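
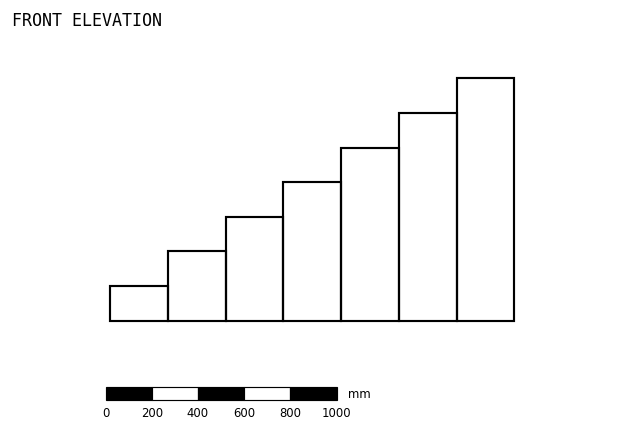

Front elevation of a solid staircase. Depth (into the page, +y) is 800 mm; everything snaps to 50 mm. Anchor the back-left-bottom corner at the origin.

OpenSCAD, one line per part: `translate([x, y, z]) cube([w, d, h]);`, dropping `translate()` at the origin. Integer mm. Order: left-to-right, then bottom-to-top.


cube([250, 800, 150]);
translate([250, 0, 0]) cube([250, 800, 300]);
translate([500, 0, 0]) cube([250, 800, 450]);
translate([750, 0, 0]) cube([250, 800, 600]);
translate([1000, 0, 0]) cube([250, 800, 750]);
translate([1250, 0, 0]) cube([250, 800, 900]);
translate([1500, 0, 0]) cube([250, 800, 1050]);


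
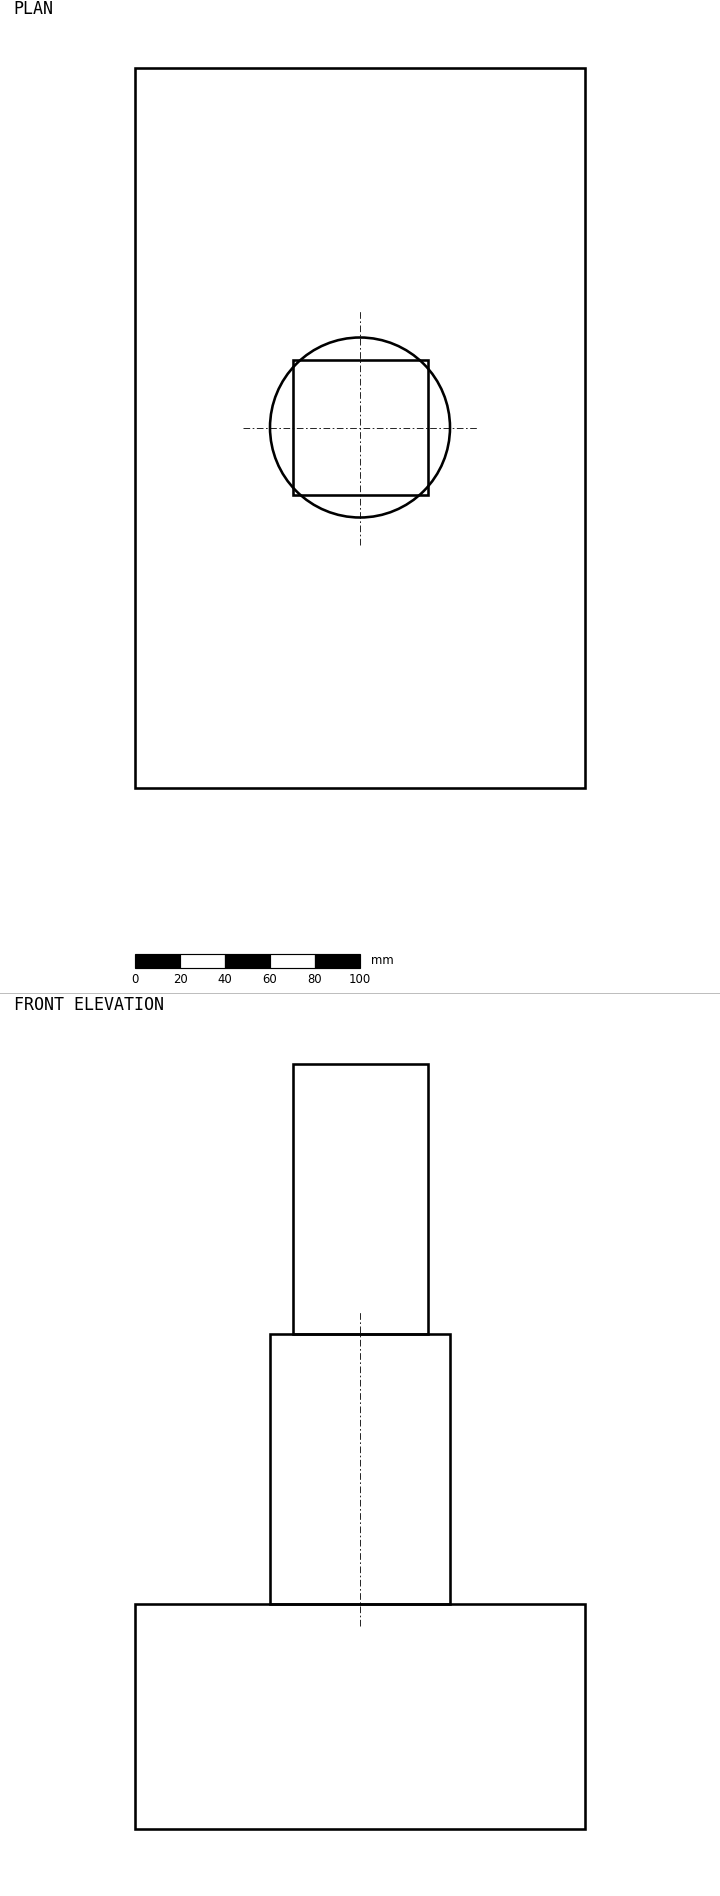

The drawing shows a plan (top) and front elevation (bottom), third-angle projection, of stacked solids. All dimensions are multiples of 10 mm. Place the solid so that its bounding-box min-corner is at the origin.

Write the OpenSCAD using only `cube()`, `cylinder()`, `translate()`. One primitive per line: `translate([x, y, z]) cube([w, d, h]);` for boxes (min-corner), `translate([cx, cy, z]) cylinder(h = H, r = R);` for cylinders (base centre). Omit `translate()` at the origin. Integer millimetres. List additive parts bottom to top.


cube([200, 320, 100]);
translate([100, 160, 100]) cylinder(h = 120, r = 40);
translate([70, 130, 220]) cube([60, 60, 120]);


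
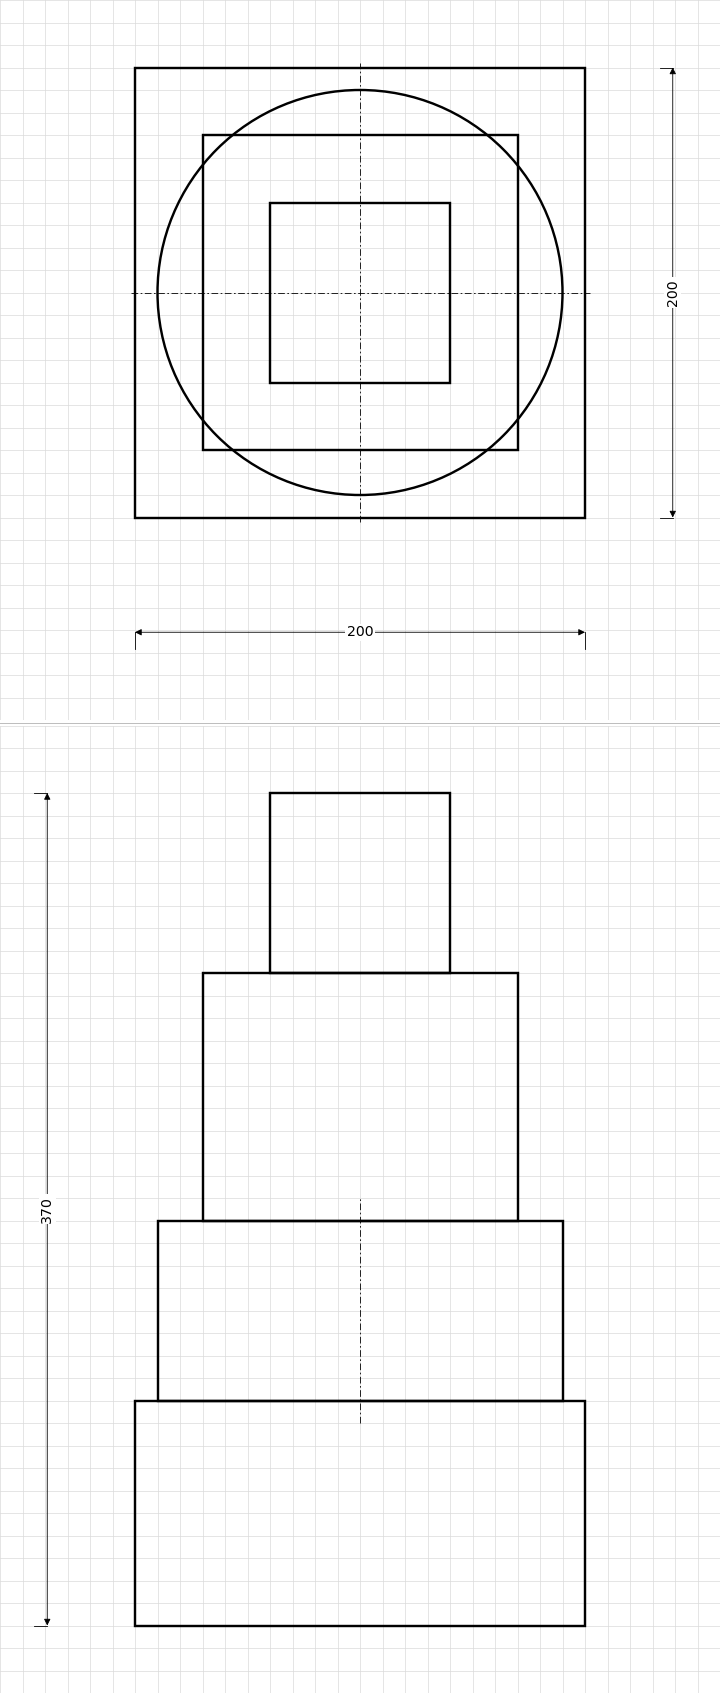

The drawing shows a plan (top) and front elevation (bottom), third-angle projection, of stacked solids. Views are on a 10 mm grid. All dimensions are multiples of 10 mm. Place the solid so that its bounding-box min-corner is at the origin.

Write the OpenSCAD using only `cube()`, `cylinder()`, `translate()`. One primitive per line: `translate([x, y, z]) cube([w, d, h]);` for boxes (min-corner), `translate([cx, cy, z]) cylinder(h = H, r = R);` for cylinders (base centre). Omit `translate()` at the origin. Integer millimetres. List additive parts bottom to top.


cube([200, 200, 100]);
translate([100, 100, 100]) cylinder(h = 80, r = 90);
translate([30, 30, 180]) cube([140, 140, 110]);
translate([60, 60, 290]) cube([80, 80, 80]);


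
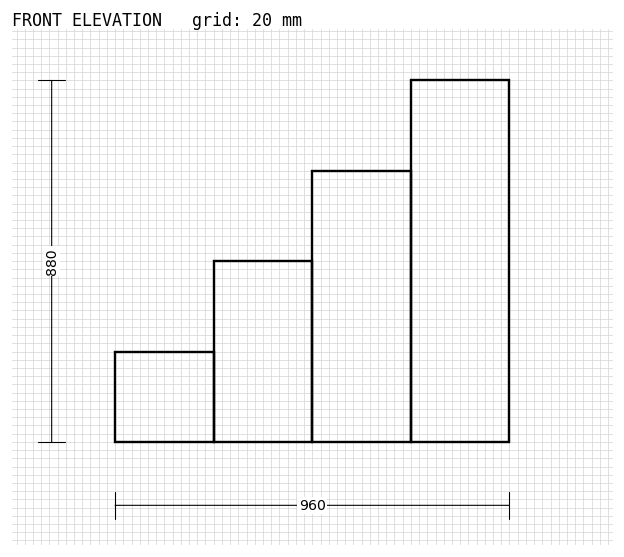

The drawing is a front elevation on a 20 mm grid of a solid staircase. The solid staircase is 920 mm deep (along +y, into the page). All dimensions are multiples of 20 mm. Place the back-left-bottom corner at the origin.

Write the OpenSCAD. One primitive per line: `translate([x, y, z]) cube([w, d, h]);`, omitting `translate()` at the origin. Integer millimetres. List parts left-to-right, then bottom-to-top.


cube([240, 920, 220]);
translate([240, 0, 0]) cube([240, 920, 440]);
translate([480, 0, 0]) cube([240, 920, 660]);
translate([720, 0, 0]) cube([240, 920, 880]);


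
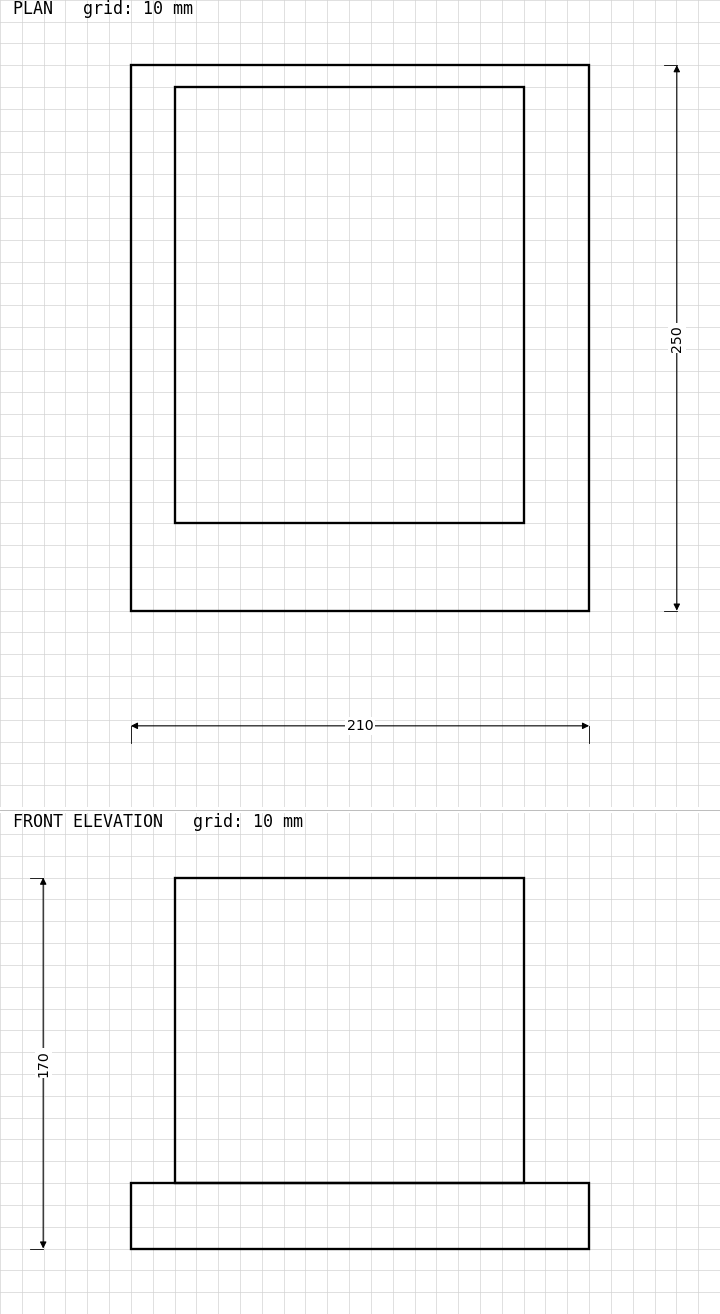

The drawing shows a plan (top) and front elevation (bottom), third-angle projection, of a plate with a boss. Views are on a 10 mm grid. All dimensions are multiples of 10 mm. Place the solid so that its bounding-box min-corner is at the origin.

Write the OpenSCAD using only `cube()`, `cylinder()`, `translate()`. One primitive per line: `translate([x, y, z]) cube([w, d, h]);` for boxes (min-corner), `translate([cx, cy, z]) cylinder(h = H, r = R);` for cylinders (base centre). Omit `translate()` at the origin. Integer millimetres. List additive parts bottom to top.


cube([210, 250, 30]);
translate([20, 40, 30]) cube([160, 200, 140]);


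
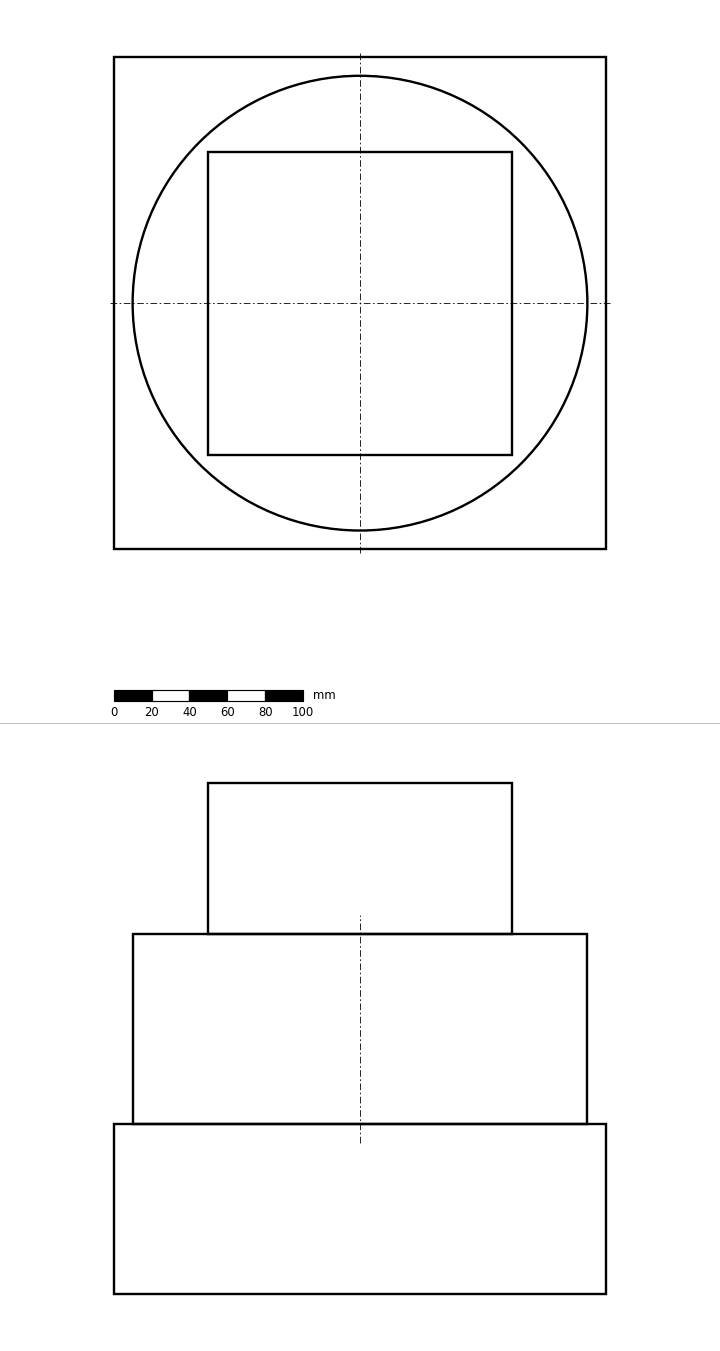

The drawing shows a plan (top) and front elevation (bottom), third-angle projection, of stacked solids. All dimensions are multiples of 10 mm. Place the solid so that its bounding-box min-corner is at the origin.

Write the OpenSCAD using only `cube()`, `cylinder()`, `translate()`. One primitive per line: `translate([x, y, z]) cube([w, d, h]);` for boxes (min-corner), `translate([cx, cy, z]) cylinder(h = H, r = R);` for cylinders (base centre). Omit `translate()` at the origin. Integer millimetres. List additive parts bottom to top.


cube([260, 260, 90]);
translate([130, 130, 90]) cylinder(h = 100, r = 120);
translate([50, 50, 190]) cube([160, 160, 80]);


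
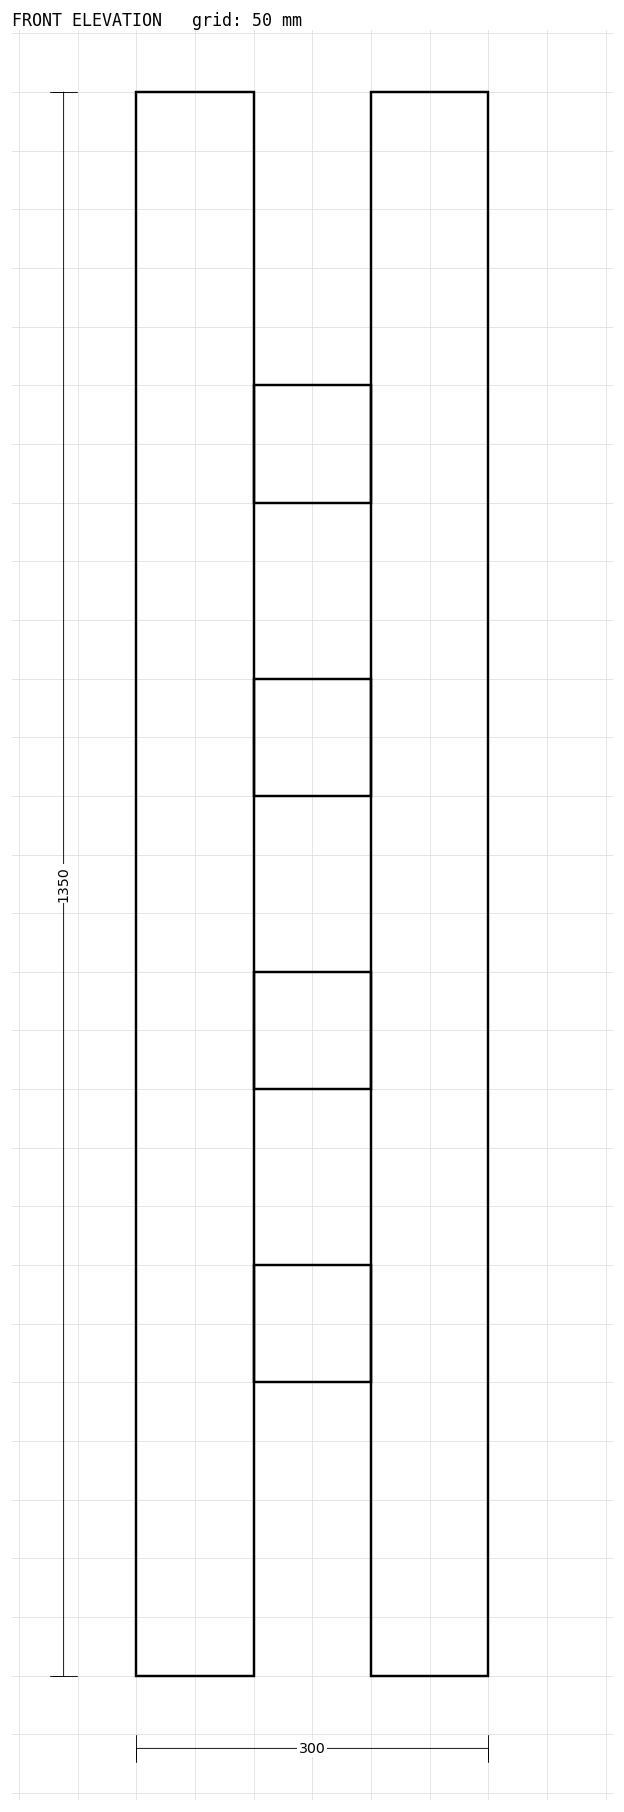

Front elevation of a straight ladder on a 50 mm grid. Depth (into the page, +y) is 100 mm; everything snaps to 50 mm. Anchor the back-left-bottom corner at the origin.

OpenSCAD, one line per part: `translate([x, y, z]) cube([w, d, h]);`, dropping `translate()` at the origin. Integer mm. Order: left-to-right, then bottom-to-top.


cube([100, 100, 1350]);
translate([100, 0, 250]) cube([100, 100, 100]);
translate([100, 0, 500]) cube([100, 100, 100]);
translate([100, 0, 750]) cube([100, 100, 100]);
translate([100, 0, 1000]) cube([100, 100, 100]);
translate([200, 0, 0]) cube([100, 100, 1350]);


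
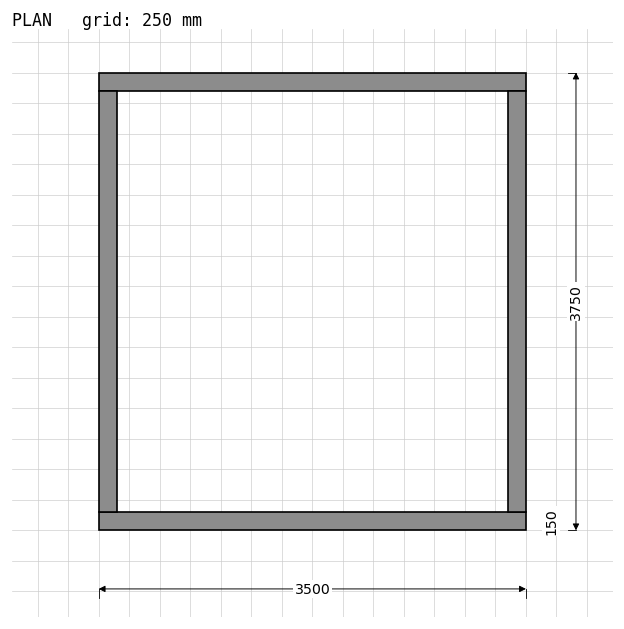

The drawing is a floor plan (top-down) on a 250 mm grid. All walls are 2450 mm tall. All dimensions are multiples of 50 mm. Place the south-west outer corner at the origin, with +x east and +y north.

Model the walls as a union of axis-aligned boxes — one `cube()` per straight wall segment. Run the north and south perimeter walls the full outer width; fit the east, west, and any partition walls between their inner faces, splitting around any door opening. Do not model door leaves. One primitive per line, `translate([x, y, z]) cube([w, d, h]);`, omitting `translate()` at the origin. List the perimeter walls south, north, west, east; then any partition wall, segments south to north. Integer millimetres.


cube([3500, 150, 2450]);
translate([0, 3600, 0]) cube([3500, 150, 2450]);
translate([0, 150, 0]) cube([150, 3450, 2450]);
translate([3350, 150, 0]) cube([150, 3450, 2450]);


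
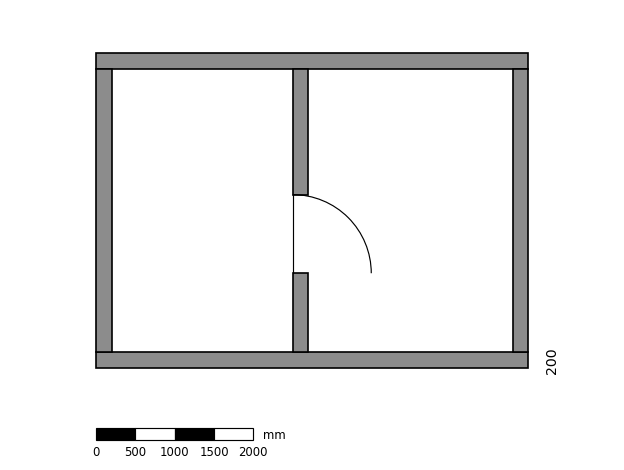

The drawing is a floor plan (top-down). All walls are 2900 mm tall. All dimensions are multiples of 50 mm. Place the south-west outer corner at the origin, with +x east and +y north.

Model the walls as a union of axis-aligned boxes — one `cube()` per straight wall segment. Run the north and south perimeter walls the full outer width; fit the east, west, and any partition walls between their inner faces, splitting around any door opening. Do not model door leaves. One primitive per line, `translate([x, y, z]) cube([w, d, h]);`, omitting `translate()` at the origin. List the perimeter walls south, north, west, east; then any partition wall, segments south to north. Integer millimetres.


cube([5500, 200, 2900]);
translate([0, 3800, 0]) cube([5500, 200, 2900]);
translate([0, 200, 0]) cube([200, 3600, 2900]);
translate([5300, 200, 0]) cube([200, 3600, 2900]);
translate([2500, 200, 0]) cube([200, 1000, 2900]);
translate([2500, 2200, 0]) cube([200, 1600, 2900]);


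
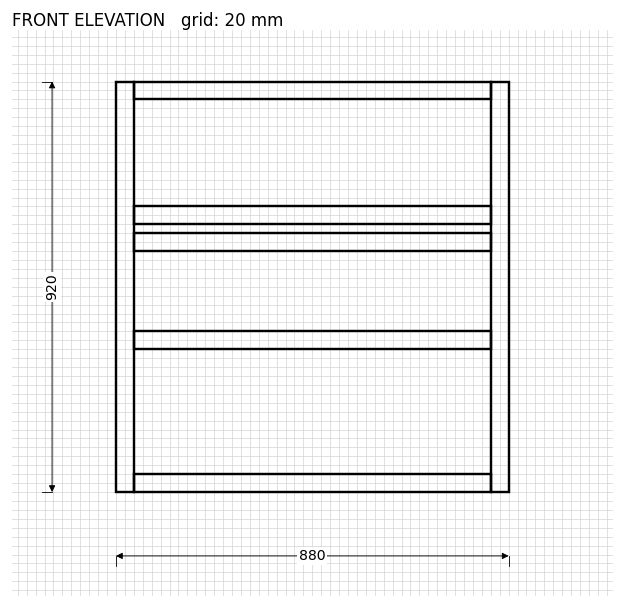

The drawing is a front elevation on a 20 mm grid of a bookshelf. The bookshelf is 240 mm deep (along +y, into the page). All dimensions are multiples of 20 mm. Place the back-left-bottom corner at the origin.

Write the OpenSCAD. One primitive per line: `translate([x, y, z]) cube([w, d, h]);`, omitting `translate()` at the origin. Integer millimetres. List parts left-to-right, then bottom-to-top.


cube([40, 240, 920]);
translate([40, 0, 0]) cube([800, 240, 40]);
translate([40, 0, 320]) cube([800, 240, 40]);
translate([40, 0, 540]) cube([800, 240, 40]);
translate([40, 0, 600]) cube([800, 240, 40]);
translate([40, 0, 880]) cube([800, 240, 40]);
translate([840, 0, 0]) cube([40, 240, 920]);


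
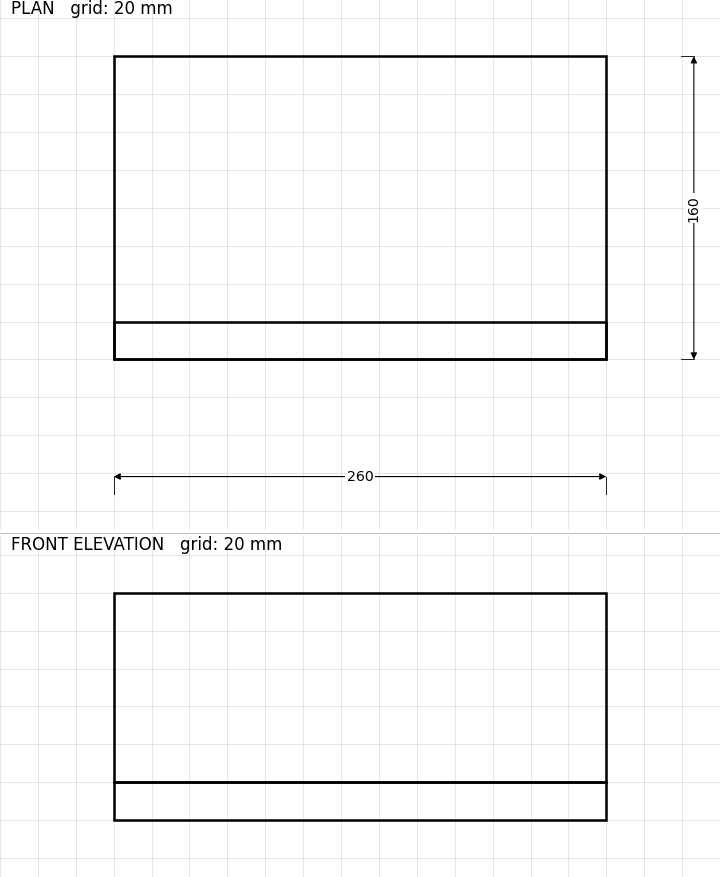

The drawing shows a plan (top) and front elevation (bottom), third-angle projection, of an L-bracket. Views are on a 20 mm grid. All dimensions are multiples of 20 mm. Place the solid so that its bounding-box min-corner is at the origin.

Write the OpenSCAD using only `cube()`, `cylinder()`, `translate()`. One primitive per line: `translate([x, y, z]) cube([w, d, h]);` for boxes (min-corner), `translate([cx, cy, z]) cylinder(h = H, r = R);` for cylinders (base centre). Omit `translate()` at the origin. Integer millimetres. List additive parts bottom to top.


cube([260, 160, 20]);
translate([0, 0, 20]) cube([260, 20, 100]);


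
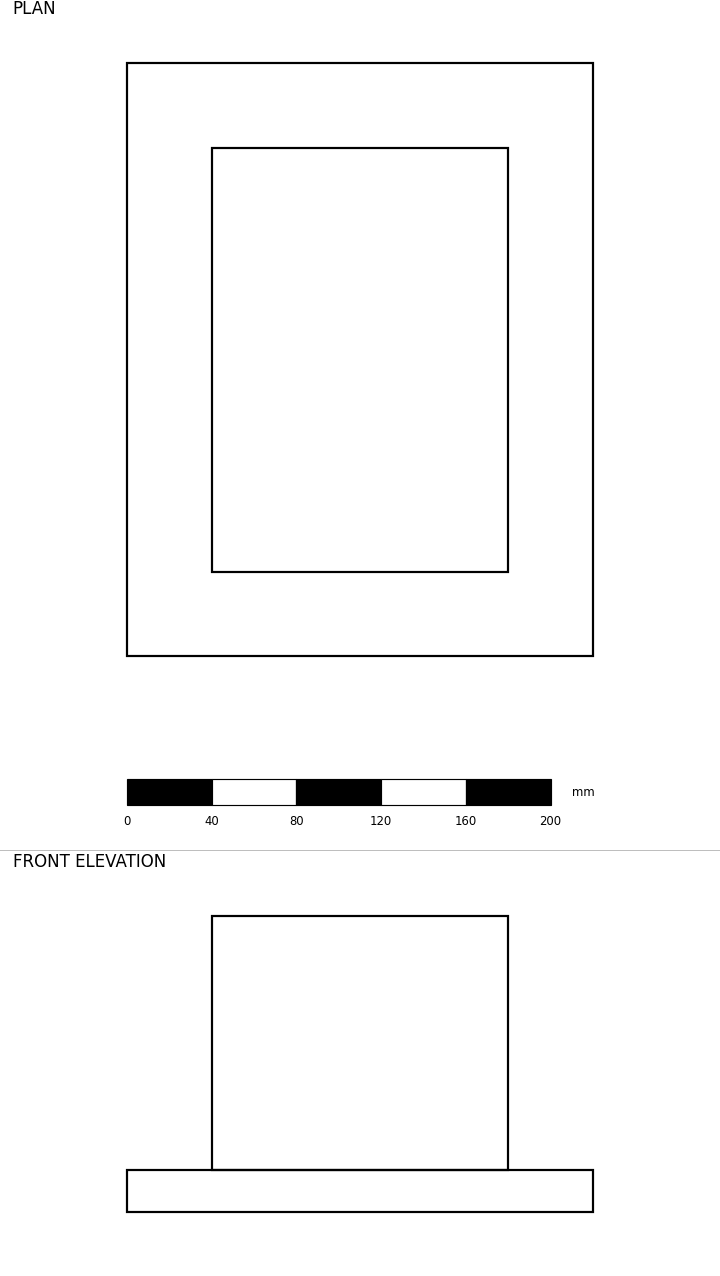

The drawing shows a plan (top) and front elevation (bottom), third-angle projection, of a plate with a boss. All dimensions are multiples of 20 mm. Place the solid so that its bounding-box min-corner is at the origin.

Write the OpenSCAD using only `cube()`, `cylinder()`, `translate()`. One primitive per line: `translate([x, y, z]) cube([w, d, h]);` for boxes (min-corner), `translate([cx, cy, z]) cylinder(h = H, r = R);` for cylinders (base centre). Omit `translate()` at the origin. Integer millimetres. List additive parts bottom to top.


cube([220, 280, 20]);
translate([40, 40, 20]) cube([140, 200, 120]);


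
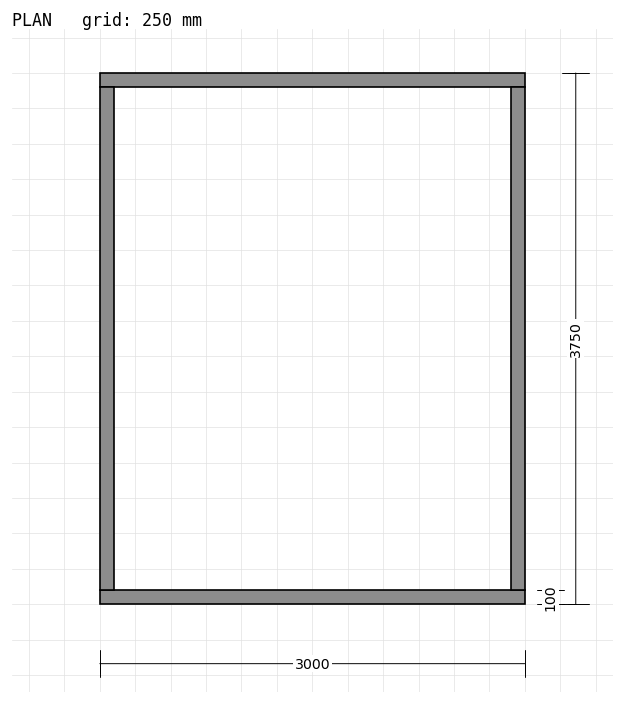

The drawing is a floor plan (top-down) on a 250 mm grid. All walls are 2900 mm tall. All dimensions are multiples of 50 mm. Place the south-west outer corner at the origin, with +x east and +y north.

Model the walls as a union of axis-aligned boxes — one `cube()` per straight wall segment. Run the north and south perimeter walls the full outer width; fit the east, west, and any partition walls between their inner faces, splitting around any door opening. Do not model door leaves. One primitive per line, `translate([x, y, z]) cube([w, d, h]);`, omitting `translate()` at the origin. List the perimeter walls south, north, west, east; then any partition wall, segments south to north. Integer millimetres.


cube([3000, 100, 2900]);
translate([0, 3650, 0]) cube([3000, 100, 2900]);
translate([0, 100, 0]) cube([100, 3550, 2900]);
translate([2900, 100, 0]) cube([100, 3550, 2900]);


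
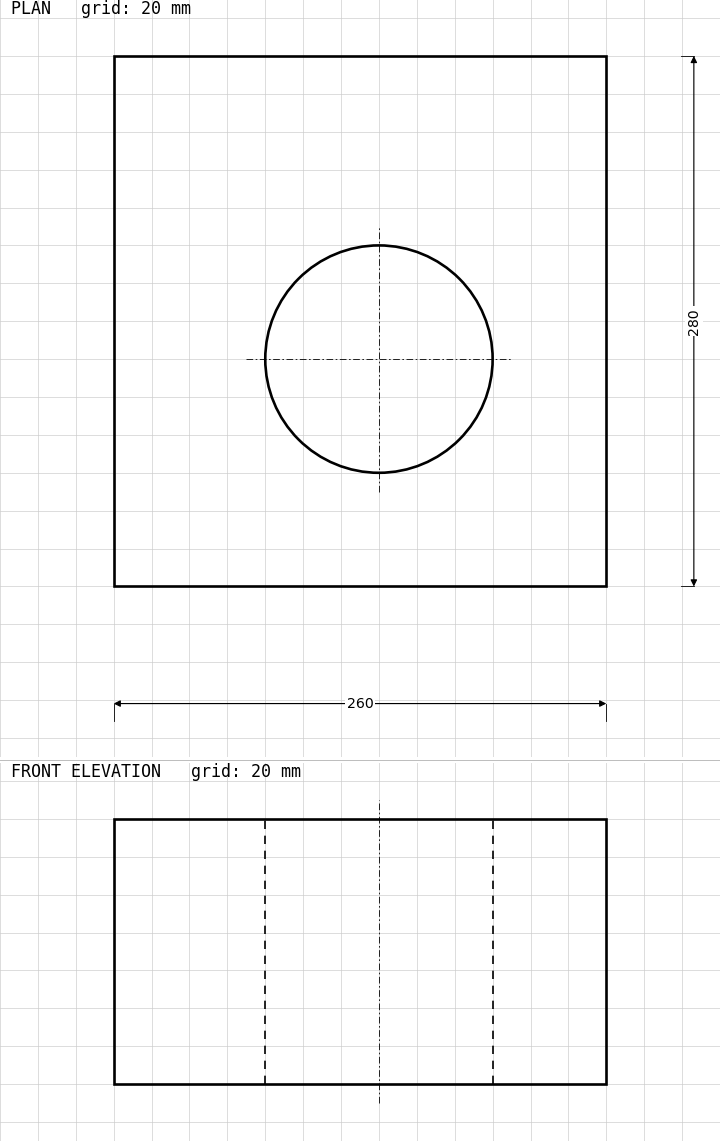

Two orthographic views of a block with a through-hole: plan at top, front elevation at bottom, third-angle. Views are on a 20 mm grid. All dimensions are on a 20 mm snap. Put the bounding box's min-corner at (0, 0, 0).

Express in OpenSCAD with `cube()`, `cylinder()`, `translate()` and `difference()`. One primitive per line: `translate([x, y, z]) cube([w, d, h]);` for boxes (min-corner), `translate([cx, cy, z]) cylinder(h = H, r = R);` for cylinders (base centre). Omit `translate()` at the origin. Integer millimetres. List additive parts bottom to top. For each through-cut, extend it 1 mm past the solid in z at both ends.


difference() {
  cube([260, 280, 140]);
  translate([140, 120, -1]) cylinder(h = 142, r = 60);
}


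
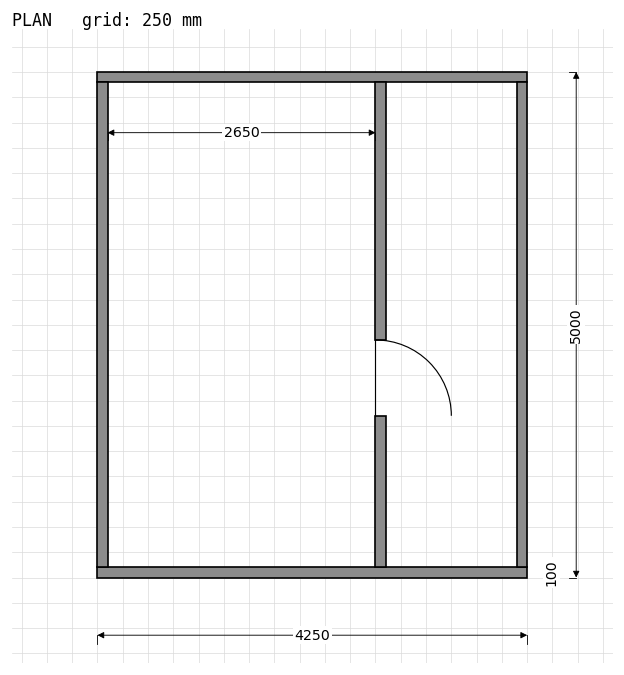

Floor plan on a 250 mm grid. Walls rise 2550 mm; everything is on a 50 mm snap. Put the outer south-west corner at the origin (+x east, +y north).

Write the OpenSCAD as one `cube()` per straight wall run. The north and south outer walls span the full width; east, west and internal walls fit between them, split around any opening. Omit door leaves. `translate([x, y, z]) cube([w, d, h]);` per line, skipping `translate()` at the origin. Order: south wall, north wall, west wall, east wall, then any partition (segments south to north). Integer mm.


cube([4250, 100, 2550]);
translate([0, 4900, 0]) cube([4250, 100, 2550]);
translate([0, 100, 0]) cube([100, 4800, 2550]);
translate([4150, 100, 0]) cube([100, 4800, 2550]);
translate([2750, 100, 0]) cube([100, 1500, 2550]);
translate([2750, 2350, 0]) cube([100, 2550, 2550]);


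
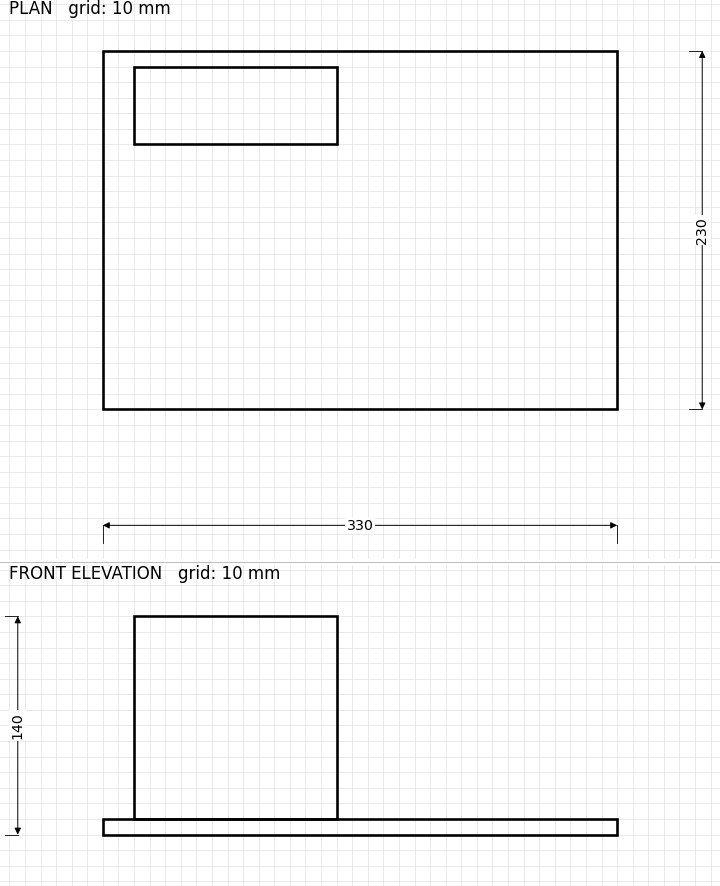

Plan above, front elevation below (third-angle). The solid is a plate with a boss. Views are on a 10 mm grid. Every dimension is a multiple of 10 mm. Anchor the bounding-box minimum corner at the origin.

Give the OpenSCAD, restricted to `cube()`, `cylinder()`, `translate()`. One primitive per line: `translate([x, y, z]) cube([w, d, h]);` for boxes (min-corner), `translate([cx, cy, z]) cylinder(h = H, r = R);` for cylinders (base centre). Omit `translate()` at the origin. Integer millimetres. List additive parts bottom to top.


cube([330, 230, 10]);
translate([20, 170, 10]) cube([130, 50, 130]);


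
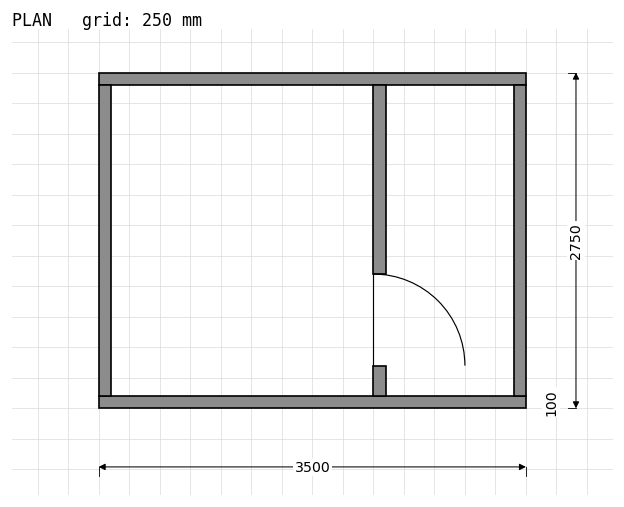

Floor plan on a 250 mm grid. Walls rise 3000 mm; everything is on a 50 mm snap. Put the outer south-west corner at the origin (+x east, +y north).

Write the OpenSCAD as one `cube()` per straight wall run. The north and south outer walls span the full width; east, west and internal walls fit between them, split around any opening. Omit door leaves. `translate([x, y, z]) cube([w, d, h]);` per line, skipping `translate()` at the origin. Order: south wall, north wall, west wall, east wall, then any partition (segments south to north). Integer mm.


cube([3500, 100, 3000]);
translate([0, 2650, 0]) cube([3500, 100, 3000]);
translate([0, 100, 0]) cube([100, 2550, 3000]);
translate([3400, 100, 0]) cube([100, 2550, 3000]);
translate([2250, 100, 0]) cube([100, 250, 3000]);
translate([2250, 1100, 0]) cube([100, 1550, 3000]);


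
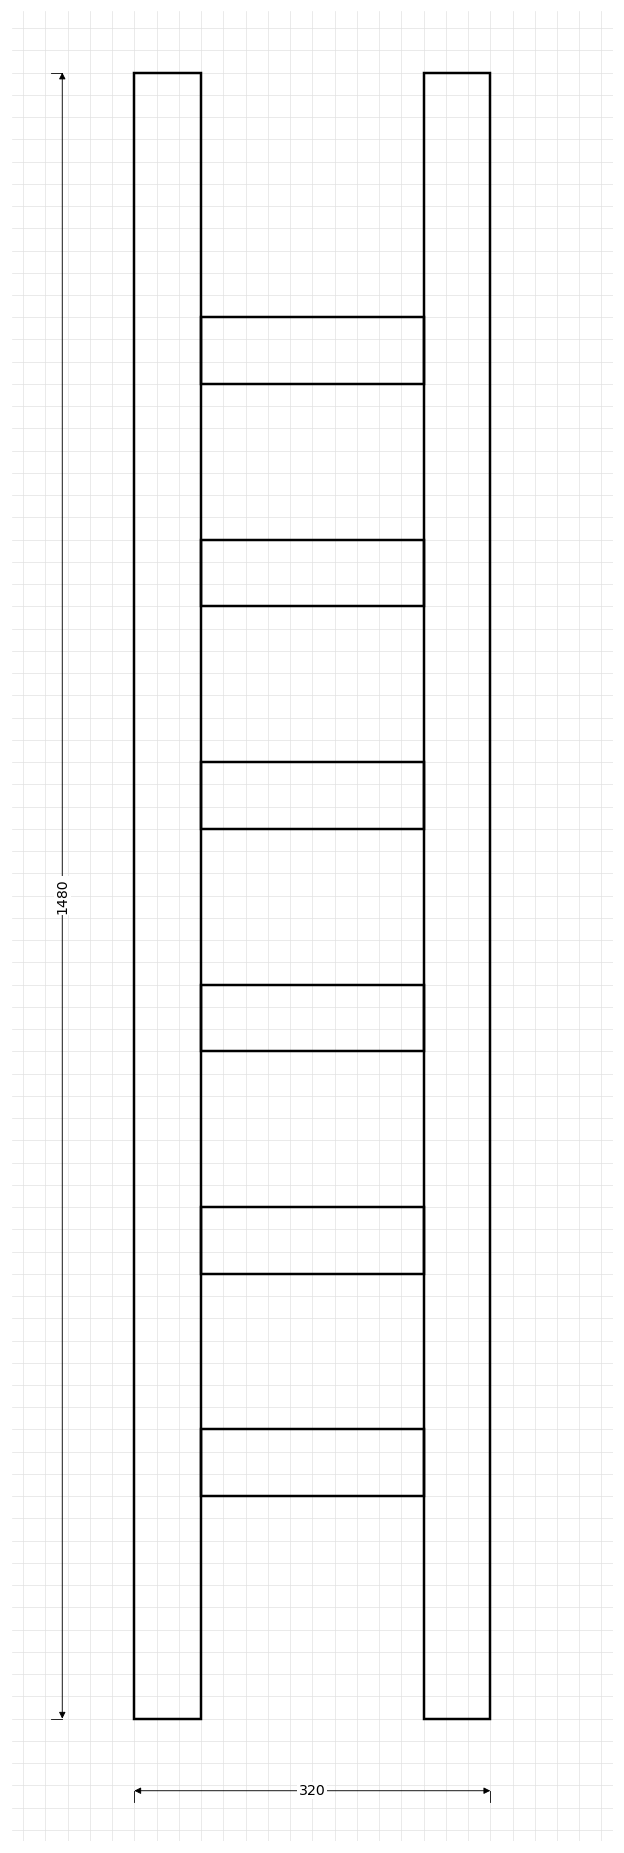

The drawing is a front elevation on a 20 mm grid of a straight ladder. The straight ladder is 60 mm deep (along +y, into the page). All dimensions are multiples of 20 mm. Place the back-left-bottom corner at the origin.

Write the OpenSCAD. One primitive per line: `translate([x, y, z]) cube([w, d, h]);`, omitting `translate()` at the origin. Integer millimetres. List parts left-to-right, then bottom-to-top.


cube([60, 60, 1480]);
translate([60, 0, 200]) cube([200, 60, 60]);
translate([60, 0, 400]) cube([200, 60, 60]);
translate([60, 0, 600]) cube([200, 60, 60]);
translate([60, 0, 800]) cube([200, 60, 60]);
translate([60, 0, 1000]) cube([200, 60, 60]);
translate([60, 0, 1200]) cube([200, 60, 60]);
translate([260, 0, 0]) cube([60, 60, 1480]);


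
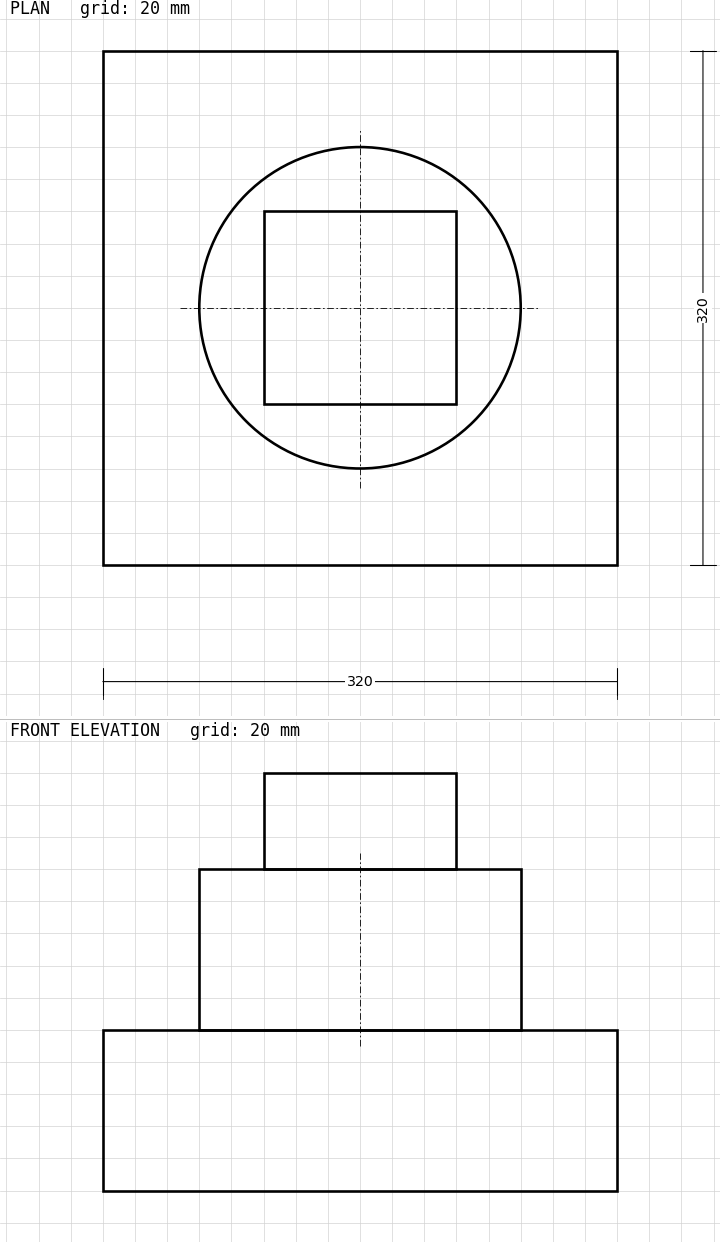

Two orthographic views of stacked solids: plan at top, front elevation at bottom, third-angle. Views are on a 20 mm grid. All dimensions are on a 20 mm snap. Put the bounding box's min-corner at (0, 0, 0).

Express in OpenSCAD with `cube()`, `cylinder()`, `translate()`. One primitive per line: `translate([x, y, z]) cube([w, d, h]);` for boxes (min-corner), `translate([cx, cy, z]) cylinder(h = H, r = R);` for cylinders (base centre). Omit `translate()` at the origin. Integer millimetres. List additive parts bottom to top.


cube([320, 320, 100]);
translate([160, 160, 100]) cylinder(h = 100, r = 100);
translate([100, 100, 200]) cube([120, 120, 60]);


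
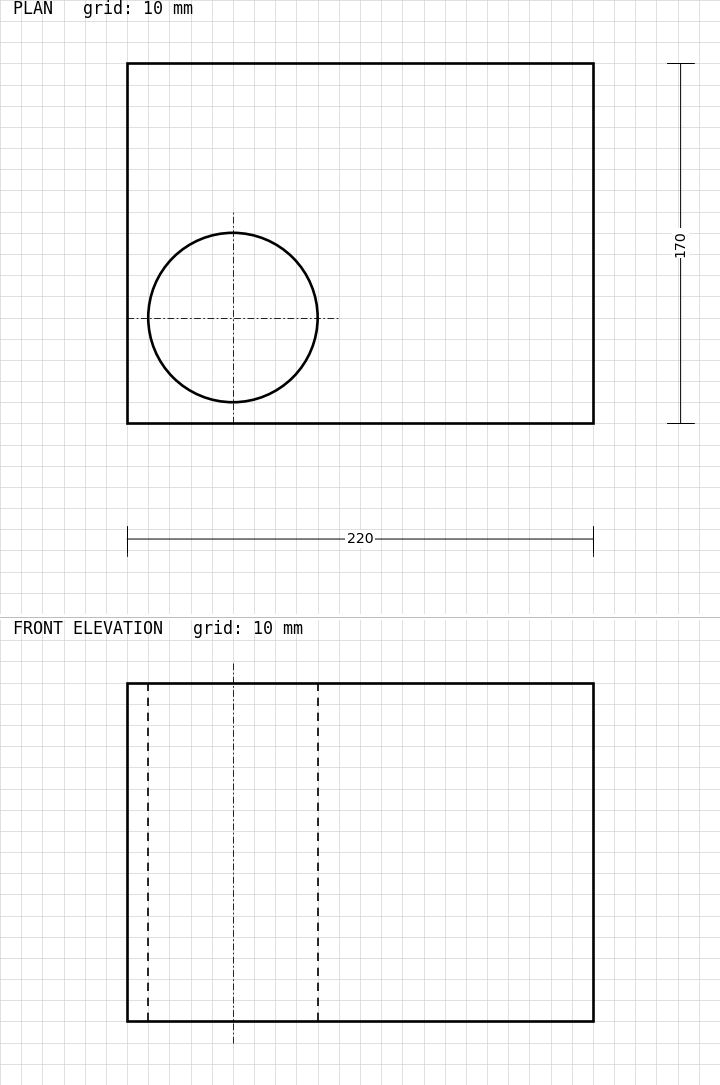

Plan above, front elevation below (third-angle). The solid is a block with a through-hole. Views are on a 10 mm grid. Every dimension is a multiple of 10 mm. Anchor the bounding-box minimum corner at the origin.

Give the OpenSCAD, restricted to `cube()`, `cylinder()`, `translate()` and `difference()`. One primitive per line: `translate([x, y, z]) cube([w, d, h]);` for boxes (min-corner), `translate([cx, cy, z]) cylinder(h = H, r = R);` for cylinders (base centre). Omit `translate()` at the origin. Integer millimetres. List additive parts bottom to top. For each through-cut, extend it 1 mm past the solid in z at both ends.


difference() {
  cube([220, 170, 160]);
  translate([50, 50, -1]) cylinder(h = 162, r = 40);
}


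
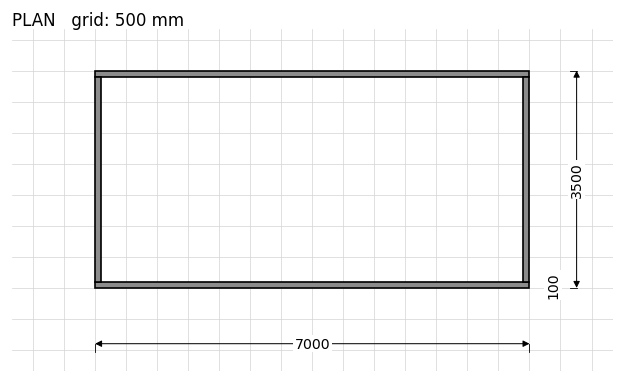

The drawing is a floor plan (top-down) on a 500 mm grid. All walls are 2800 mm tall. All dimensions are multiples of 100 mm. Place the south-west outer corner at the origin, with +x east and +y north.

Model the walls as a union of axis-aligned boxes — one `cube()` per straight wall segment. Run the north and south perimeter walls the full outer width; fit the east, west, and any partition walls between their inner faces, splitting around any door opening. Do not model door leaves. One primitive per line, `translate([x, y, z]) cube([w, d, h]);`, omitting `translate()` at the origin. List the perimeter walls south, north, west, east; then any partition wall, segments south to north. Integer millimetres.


cube([7000, 100, 2800]);
translate([0, 3400, 0]) cube([7000, 100, 2800]);
translate([0, 100, 0]) cube([100, 3300, 2800]);
translate([6900, 100, 0]) cube([100, 3300, 2800]);


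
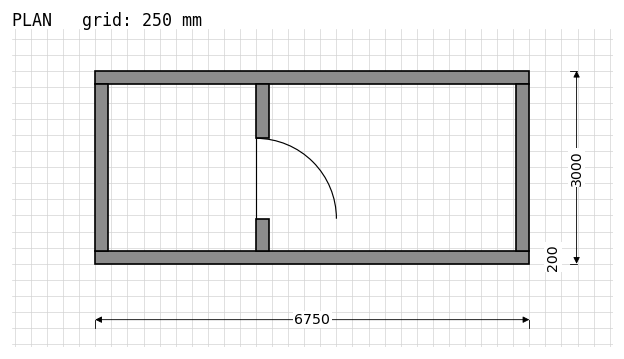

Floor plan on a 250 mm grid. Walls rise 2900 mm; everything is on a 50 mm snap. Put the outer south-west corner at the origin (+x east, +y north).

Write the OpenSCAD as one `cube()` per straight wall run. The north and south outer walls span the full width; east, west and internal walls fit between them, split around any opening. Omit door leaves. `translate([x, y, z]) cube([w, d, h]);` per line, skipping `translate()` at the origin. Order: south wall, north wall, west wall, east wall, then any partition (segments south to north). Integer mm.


cube([6750, 200, 2900]);
translate([0, 2800, 0]) cube([6750, 200, 2900]);
translate([0, 200, 0]) cube([200, 2600, 2900]);
translate([6550, 200, 0]) cube([200, 2600, 2900]);
translate([2500, 200, 0]) cube([200, 500, 2900]);
translate([2500, 1950, 0]) cube([200, 850, 2900]);


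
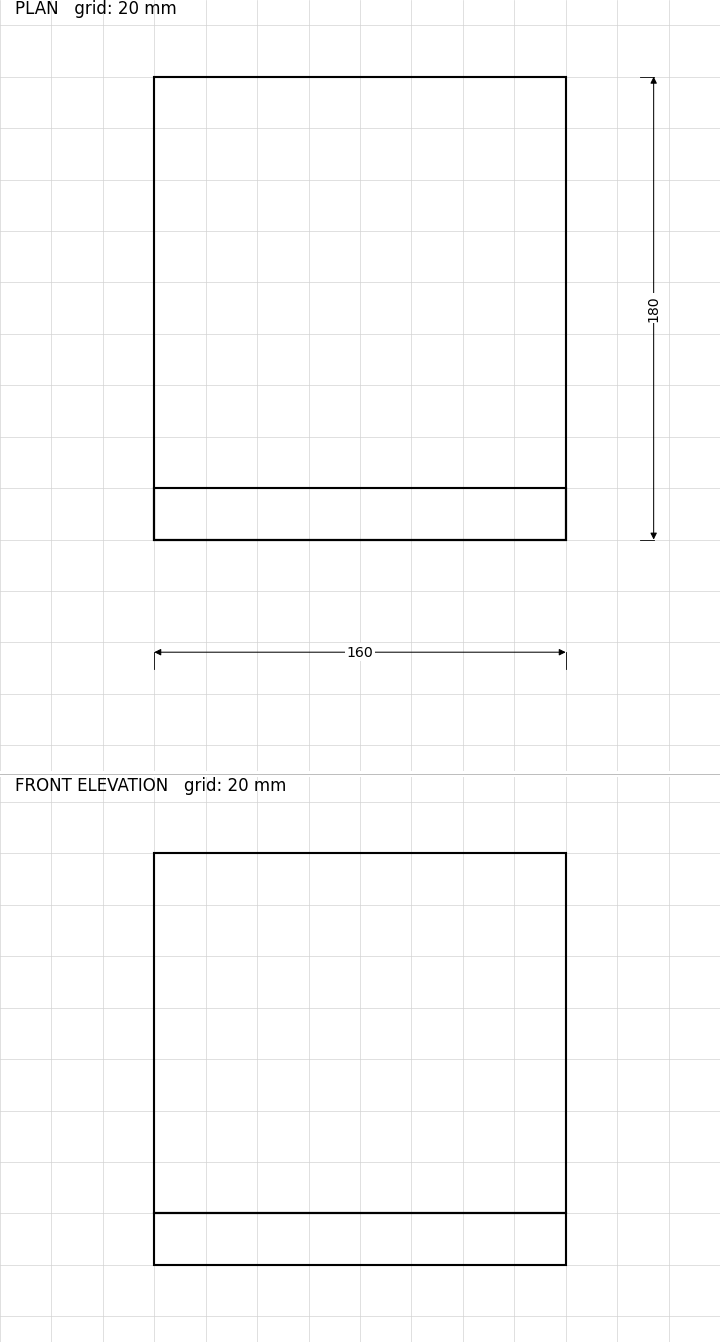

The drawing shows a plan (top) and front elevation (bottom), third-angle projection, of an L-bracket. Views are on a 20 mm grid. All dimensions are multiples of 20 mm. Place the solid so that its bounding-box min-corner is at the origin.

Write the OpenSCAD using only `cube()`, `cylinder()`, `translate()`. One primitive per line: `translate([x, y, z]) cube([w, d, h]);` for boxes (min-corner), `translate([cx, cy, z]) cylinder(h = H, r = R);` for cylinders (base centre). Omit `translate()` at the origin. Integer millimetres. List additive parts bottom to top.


cube([160, 180, 20]);
translate([0, 0, 20]) cube([160, 20, 140]);


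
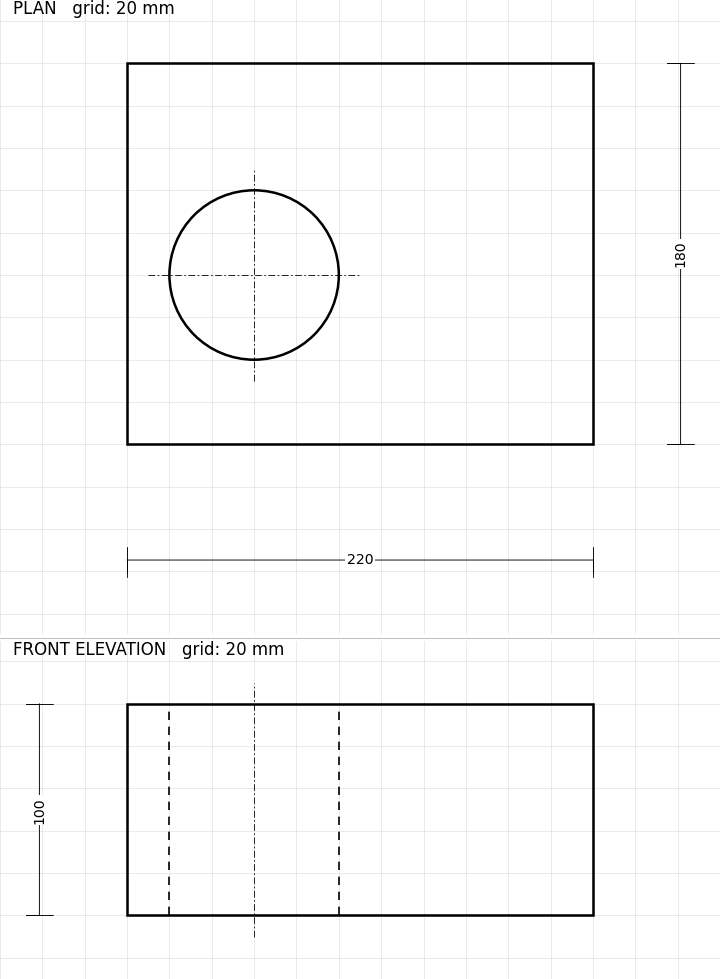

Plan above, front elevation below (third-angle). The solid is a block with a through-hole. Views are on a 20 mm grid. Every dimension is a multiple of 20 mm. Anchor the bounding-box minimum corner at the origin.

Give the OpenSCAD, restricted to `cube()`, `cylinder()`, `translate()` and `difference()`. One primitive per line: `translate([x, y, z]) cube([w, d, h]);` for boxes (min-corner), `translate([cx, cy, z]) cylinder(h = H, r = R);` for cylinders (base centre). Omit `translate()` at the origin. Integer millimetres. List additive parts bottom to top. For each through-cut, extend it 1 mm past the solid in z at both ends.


difference() {
  cube([220, 180, 100]);
  translate([60, 80, -1]) cylinder(h = 102, r = 40);
}


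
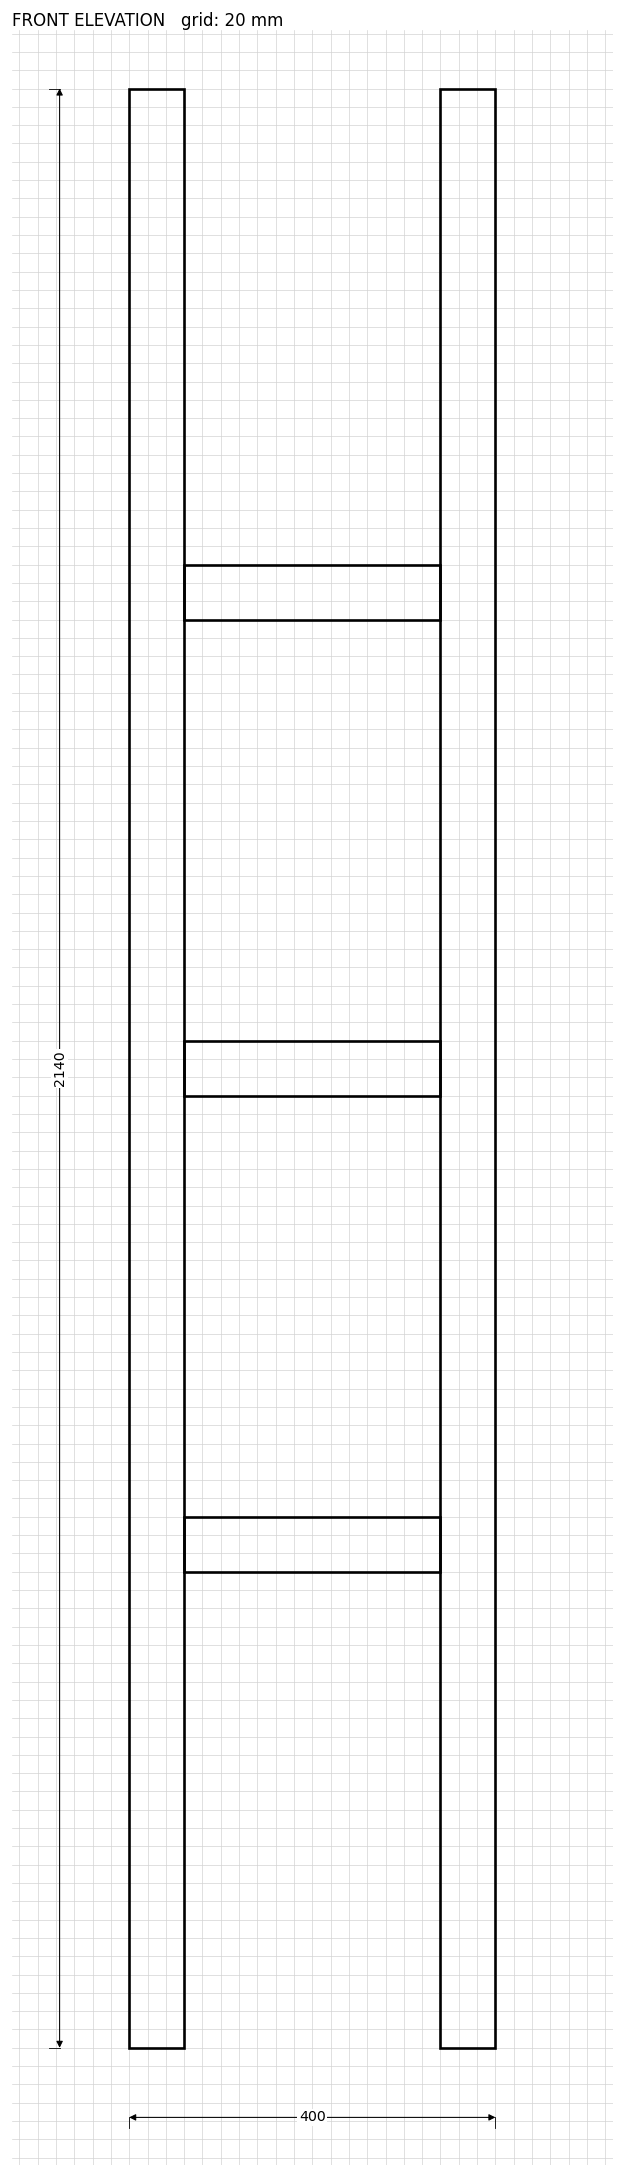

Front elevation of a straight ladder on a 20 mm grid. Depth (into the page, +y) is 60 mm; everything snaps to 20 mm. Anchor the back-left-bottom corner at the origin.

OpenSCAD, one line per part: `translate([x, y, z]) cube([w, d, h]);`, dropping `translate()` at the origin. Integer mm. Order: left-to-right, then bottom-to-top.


cube([60, 60, 2140]);
translate([60, 0, 520]) cube([280, 60, 60]);
translate([60, 0, 1040]) cube([280, 60, 60]);
translate([60, 0, 1560]) cube([280, 60, 60]);
translate([340, 0, 0]) cube([60, 60, 2140]);


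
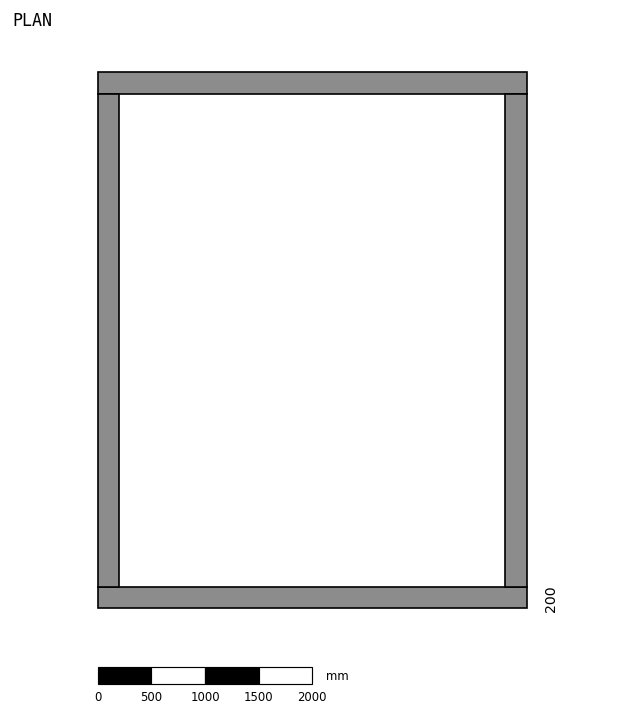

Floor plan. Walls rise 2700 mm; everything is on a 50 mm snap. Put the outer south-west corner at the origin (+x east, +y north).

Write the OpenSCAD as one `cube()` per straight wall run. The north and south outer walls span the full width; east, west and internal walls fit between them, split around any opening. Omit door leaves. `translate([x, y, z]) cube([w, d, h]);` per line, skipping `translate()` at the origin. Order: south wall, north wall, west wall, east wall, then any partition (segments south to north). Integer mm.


cube([4000, 200, 2700]);
translate([0, 4800, 0]) cube([4000, 200, 2700]);
translate([0, 200, 0]) cube([200, 4600, 2700]);
translate([3800, 200, 0]) cube([200, 4600, 2700]);


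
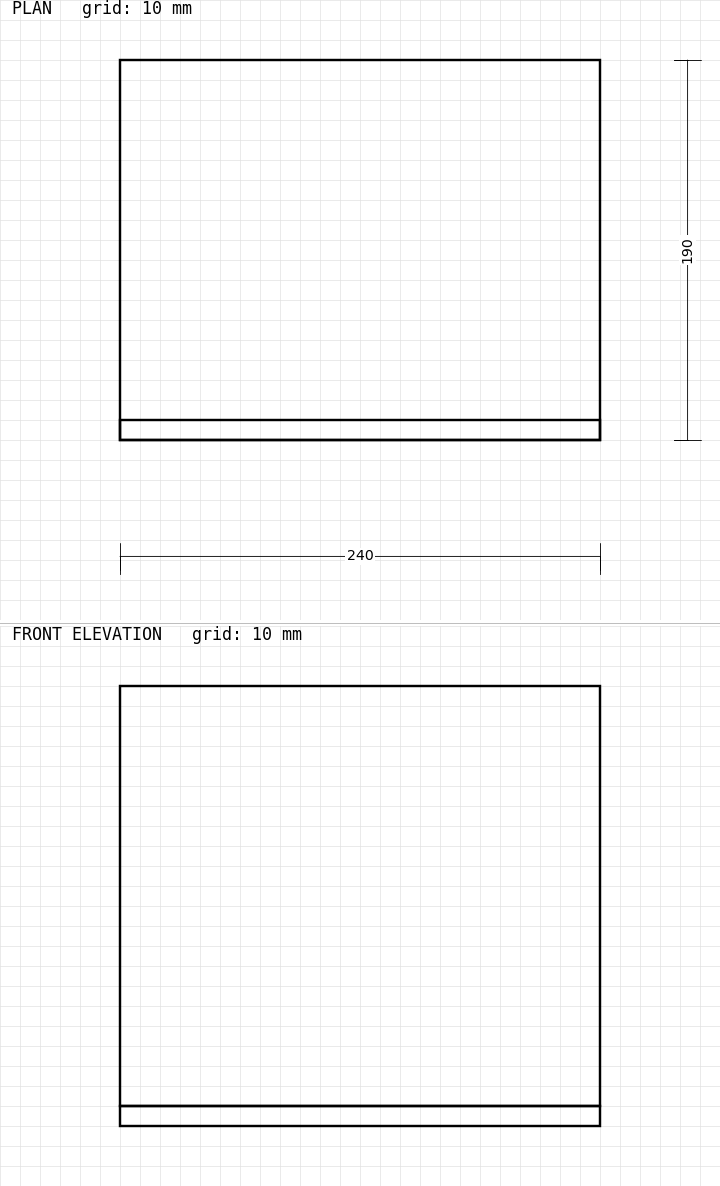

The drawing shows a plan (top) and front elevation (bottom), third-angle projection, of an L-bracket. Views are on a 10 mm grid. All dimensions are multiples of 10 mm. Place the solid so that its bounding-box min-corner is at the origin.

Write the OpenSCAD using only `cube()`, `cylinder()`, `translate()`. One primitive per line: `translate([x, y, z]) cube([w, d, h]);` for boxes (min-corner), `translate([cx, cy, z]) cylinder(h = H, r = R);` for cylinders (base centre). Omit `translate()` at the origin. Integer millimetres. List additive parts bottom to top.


cube([240, 190, 10]);
translate([0, 0, 10]) cube([240, 10, 210]);


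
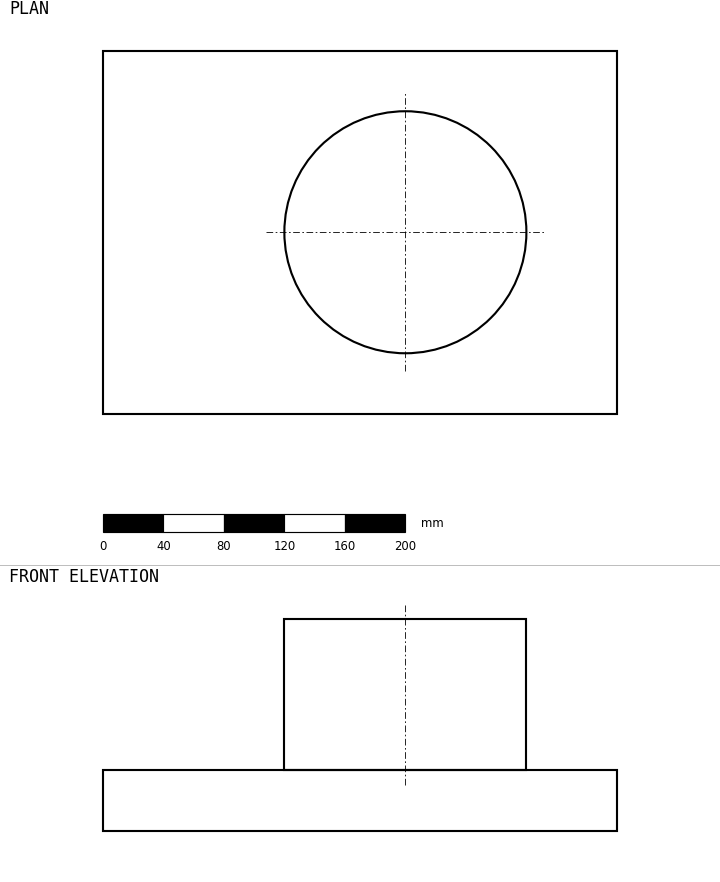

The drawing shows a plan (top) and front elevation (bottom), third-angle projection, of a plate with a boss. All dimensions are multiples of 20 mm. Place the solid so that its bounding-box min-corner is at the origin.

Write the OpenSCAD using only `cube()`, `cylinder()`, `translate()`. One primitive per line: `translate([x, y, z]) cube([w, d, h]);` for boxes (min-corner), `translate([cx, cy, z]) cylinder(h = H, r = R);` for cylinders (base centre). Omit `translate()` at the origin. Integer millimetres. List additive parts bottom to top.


cube([340, 240, 40]);
translate([200, 120, 40]) cylinder(h = 100, r = 80);


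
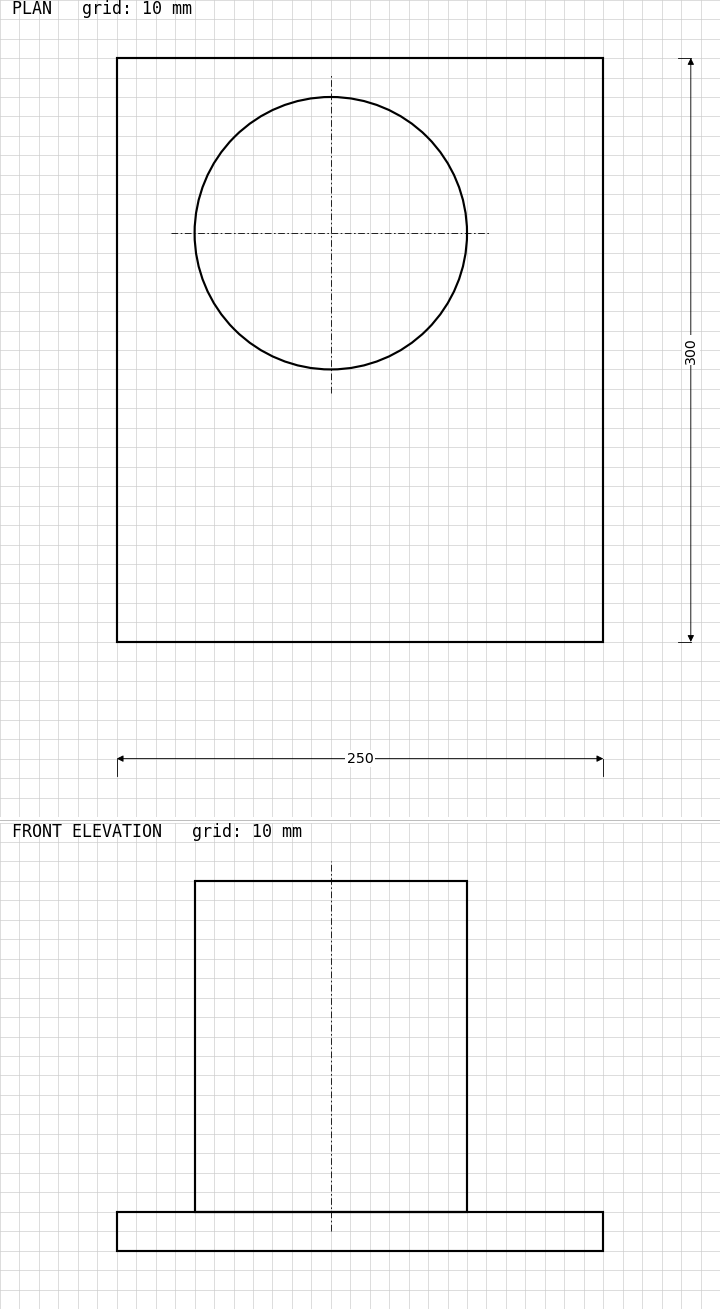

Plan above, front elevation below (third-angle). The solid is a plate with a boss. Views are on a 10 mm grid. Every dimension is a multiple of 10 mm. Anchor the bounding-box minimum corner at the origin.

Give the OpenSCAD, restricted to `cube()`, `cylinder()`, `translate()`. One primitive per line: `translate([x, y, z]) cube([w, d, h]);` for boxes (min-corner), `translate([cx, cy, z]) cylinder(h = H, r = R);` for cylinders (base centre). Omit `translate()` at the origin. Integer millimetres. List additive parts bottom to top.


cube([250, 300, 20]);
translate([110, 210, 20]) cylinder(h = 170, r = 70);


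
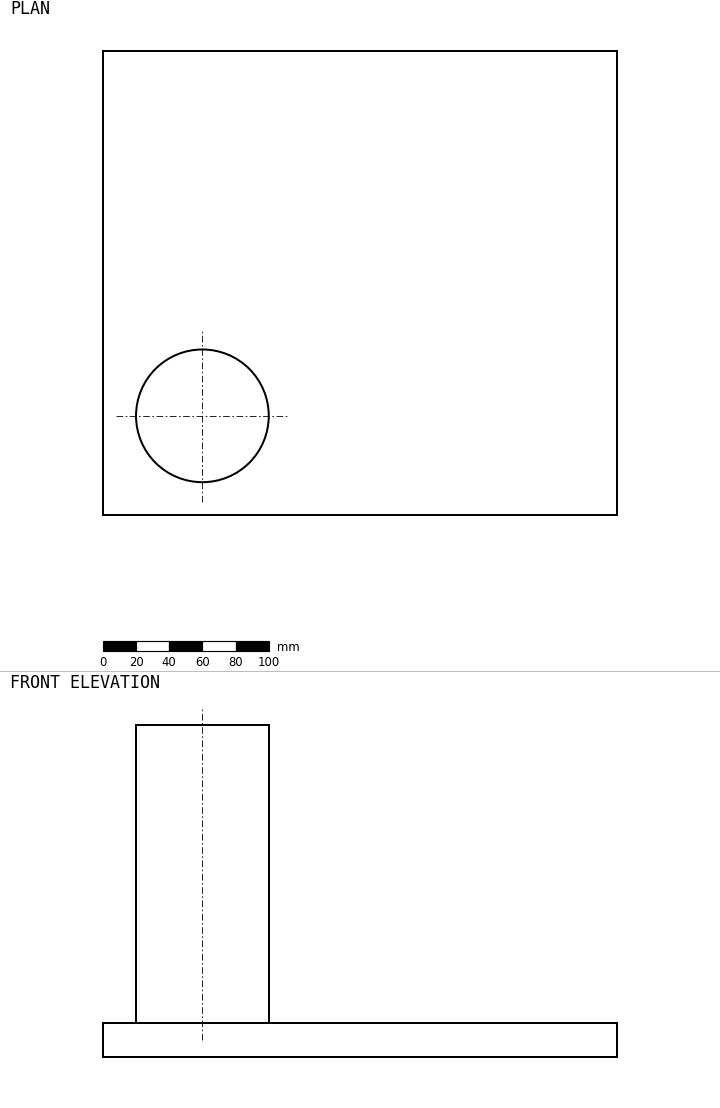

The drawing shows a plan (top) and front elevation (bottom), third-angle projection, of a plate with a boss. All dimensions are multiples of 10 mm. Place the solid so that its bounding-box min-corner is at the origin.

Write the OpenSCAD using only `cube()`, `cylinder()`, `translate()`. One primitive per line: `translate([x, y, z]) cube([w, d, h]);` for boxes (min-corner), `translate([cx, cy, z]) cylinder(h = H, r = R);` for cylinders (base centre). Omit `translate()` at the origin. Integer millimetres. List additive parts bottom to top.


cube([310, 280, 20]);
translate([60, 60, 20]) cylinder(h = 180, r = 40);


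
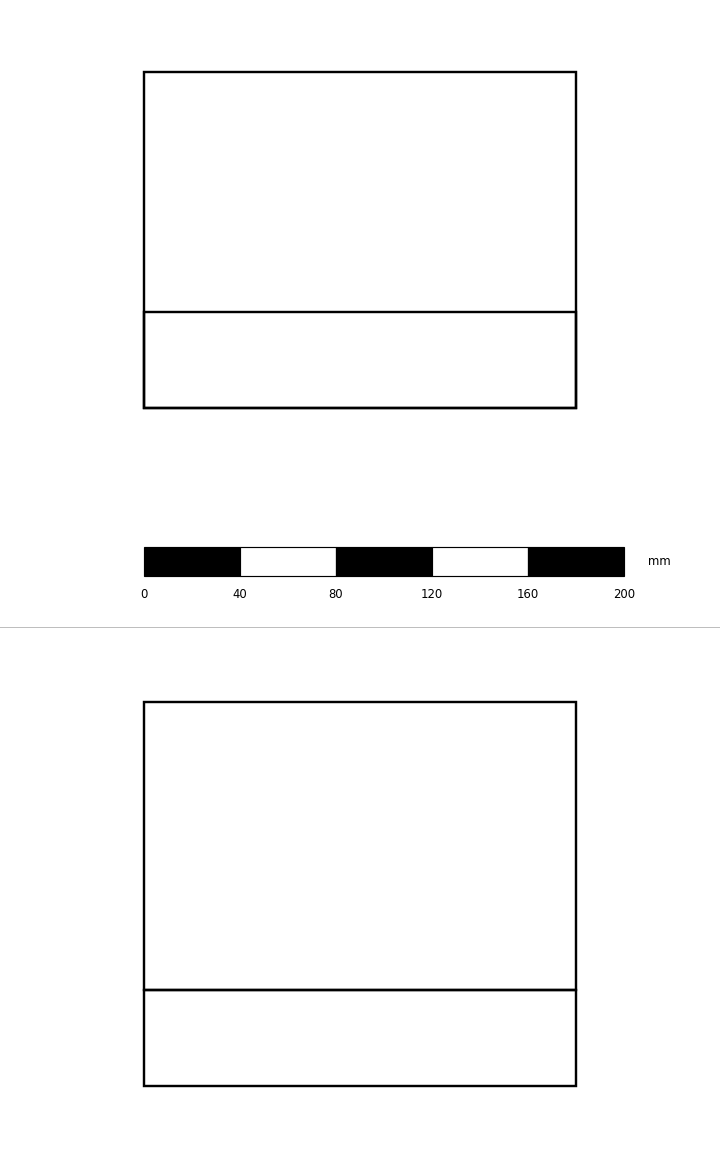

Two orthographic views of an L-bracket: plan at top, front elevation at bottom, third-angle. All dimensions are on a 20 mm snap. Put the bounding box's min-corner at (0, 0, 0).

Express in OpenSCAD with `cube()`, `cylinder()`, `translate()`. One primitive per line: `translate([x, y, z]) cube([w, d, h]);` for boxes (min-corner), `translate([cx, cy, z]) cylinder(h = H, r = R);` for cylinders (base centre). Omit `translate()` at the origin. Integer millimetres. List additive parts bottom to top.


cube([180, 140, 40]);
translate([0, 0, 40]) cube([180, 40, 120]);


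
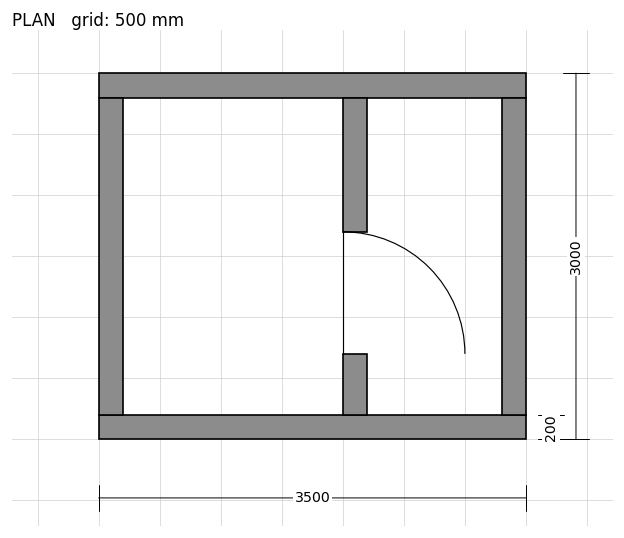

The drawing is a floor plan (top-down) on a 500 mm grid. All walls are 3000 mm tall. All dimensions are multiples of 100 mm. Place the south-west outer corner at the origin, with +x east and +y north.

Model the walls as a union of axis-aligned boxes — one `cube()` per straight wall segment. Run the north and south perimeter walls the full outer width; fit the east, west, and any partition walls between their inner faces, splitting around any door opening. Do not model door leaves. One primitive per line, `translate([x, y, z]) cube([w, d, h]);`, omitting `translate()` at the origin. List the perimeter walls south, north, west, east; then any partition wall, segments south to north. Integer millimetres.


cube([3500, 200, 3000]);
translate([0, 2800, 0]) cube([3500, 200, 3000]);
translate([0, 200, 0]) cube([200, 2600, 3000]);
translate([3300, 200, 0]) cube([200, 2600, 3000]);
translate([2000, 200, 0]) cube([200, 500, 3000]);
translate([2000, 1700, 0]) cube([200, 1100, 3000]);


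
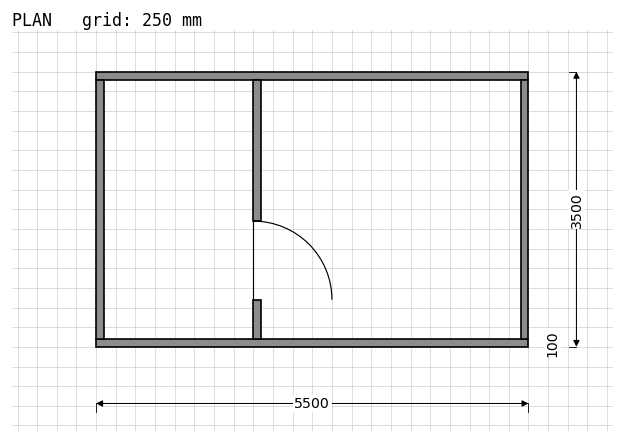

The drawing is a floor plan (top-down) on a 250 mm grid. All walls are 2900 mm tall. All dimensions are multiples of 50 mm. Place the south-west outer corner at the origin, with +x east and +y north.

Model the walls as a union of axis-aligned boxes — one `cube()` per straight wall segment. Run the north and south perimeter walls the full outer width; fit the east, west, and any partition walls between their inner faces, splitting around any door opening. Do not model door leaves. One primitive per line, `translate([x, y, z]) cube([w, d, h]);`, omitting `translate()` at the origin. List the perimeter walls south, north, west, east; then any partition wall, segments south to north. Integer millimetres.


cube([5500, 100, 2900]);
translate([0, 3400, 0]) cube([5500, 100, 2900]);
translate([0, 100, 0]) cube([100, 3300, 2900]);
translate([5400, 100, 0]) cube([100, 3300, 2900]);
translate([2000, 100, 0]) cube([100, 500, 2900]);
translate([2000, 1600, 0]) cube([100, 1800, 2900]);
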